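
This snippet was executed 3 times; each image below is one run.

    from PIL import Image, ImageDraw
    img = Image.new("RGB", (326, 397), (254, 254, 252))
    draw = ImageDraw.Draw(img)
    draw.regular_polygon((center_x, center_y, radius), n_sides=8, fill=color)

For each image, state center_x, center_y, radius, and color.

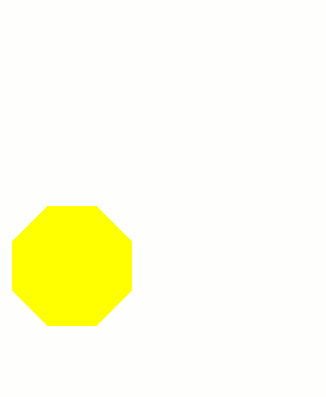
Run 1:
center_x = 72; center_y = 266; radius = 64; color = 'yellow'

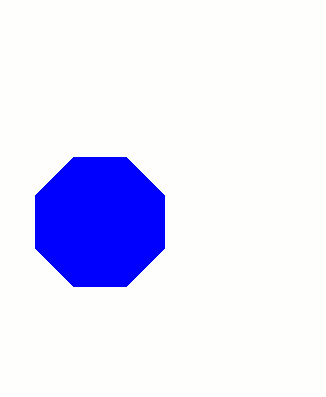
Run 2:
center_x = 100
center_y = 222
radius = 70
color = 'blue'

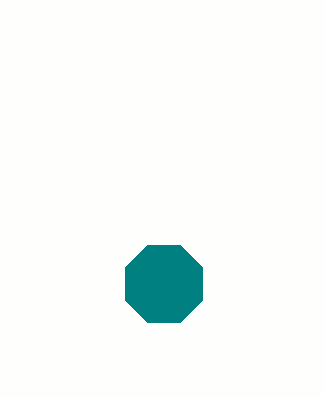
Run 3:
center_x = 164
center_y = 284
radius = 42
color = 'teal'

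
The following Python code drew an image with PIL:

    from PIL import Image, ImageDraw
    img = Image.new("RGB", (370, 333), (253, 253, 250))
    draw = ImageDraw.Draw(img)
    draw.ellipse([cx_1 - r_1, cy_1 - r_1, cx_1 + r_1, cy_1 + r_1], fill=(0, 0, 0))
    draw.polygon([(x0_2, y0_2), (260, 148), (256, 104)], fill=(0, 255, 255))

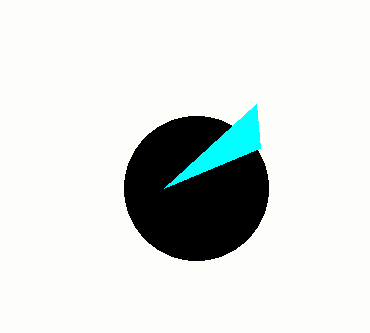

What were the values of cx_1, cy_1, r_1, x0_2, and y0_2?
cx_1 = 196, cy_1 = 188, r_1 = 72, x0_2 = 164, y0_2 = 188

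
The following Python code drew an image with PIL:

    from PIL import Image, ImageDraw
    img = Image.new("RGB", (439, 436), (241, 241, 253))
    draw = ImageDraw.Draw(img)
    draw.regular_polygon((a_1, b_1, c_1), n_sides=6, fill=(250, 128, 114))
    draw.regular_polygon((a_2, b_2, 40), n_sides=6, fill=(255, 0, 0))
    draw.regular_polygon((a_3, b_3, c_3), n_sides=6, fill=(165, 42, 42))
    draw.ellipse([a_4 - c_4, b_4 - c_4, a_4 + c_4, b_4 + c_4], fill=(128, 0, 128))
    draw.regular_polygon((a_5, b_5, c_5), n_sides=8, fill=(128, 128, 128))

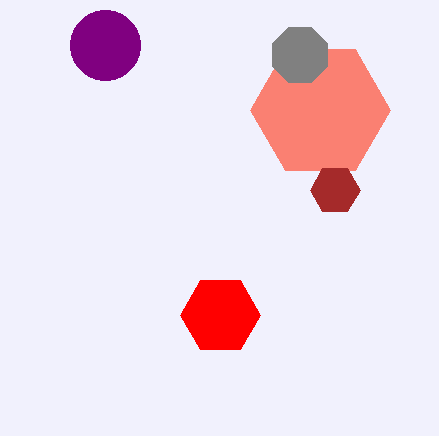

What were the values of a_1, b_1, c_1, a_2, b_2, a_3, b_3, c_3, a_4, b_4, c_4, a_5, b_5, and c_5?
a_1 = 320; b_1 = 110; c_1 = 70; a_2 = 220; b_2 = 315; a_3 = 335; b_3 = 190; c_3 = 25; a_4 = 105; b_4 = 45; c_4 = 35; a_5 = 300; b_5 = 55; c_5 = 30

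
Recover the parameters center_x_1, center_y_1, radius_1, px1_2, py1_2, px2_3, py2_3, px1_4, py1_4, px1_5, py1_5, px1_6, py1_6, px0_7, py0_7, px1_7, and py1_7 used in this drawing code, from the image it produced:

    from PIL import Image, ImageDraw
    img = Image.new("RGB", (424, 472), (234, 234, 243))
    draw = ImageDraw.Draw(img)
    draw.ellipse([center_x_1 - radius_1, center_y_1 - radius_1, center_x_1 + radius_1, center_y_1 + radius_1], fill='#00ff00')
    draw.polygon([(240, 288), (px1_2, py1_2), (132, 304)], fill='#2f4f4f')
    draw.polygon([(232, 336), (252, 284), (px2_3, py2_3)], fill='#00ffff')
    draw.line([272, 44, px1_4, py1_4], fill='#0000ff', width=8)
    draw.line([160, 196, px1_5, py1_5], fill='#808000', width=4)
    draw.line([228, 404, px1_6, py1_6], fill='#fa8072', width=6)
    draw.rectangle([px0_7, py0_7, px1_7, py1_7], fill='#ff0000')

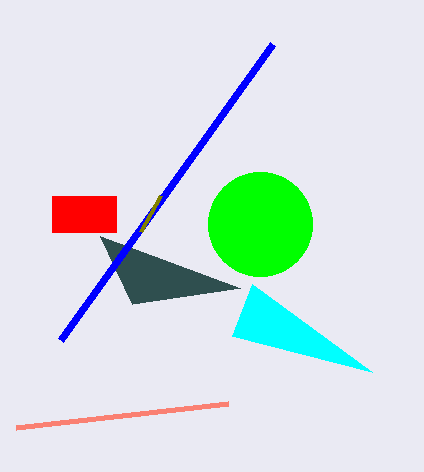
center_x_1 = 260, center_y_1 = 224, radius_1 = 52, px1_2 = 100, py1_2 = 236, px2_3 = 372, py2_3 = 372, px1_4 = 60, py1_4 = 340, px1_5 = 140, py1_5 = 232, px1_6 = 16, py1_6 = 428, px0_7 = 52, py0_7 = 196, px1_7 = 116, py1_7 = 232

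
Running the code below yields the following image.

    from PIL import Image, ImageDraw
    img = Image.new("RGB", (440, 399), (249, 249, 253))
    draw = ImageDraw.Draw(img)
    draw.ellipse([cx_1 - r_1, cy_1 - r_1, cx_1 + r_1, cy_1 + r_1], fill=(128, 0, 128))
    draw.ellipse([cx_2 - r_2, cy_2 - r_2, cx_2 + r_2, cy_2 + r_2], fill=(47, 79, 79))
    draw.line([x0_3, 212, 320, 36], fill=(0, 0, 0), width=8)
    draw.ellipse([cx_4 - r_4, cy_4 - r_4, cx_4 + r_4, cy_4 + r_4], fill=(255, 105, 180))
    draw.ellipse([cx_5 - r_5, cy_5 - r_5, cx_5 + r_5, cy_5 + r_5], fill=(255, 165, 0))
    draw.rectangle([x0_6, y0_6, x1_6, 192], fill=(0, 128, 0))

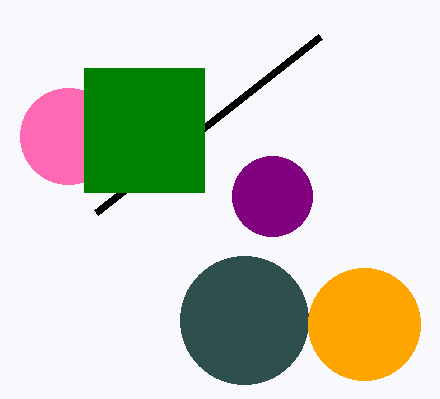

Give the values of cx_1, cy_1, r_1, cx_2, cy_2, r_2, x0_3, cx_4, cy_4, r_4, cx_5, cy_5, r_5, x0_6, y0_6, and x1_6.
cx_1 = 272, cy_1 = 196, r_1 = 40, cx_2 = 244, cy_2 = 320, r_2 = 64, x0_3 = 96, cx_4 = 68, cy_4 = 136, r_4 = 48, cx_5 = 364, cy_5 = 324, r_5 = 56, x0_6 = 84, y0_6 = 68, x1_6 = 204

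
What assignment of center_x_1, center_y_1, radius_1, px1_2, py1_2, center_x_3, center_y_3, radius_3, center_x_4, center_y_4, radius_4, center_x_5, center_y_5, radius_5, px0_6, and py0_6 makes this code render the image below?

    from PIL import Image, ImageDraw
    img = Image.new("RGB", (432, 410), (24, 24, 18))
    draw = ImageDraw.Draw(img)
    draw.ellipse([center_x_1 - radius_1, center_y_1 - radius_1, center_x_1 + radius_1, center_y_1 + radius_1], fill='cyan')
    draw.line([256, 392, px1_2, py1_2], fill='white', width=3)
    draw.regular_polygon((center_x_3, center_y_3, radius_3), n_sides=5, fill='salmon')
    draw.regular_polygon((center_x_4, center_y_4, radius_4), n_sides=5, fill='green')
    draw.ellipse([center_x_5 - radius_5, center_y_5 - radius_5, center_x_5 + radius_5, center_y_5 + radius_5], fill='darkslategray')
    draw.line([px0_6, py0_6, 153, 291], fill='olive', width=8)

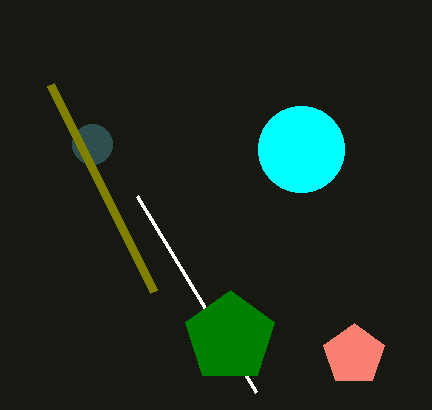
center_x_1 = 301
center_y_1 = 149
radius_1 = 43
px1_2 = 137
py1_2 = 196
center_x_3 = 354
center_y_3 = 355
radius_3 = 32
center_x_4 = 230
center_y_4 = 337
radius_4 = 47
center_x_5 = 92
center_y_5 = 144
radius_5 = 20
px0_6 = 50
py0_6 = 84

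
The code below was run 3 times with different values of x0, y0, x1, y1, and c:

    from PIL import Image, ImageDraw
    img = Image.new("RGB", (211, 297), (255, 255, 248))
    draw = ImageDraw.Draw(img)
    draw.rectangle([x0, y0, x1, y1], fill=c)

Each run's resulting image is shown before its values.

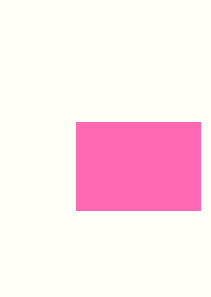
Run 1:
x0 = 76
y0 = 122
x1 = 200
y1 = 210
c = 'hotpink'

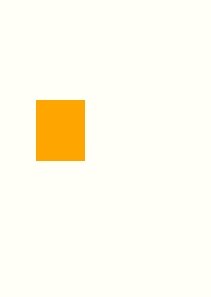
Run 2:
x0 = 36
y0 = 100
x1 = 84
y1 = 160
c = 'orange'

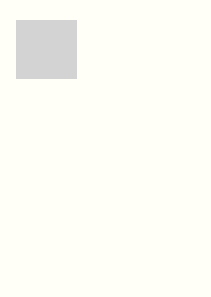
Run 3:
x0 = 16
y0 = 20
x1 = 76
y1 = 78
c = 'lightgray'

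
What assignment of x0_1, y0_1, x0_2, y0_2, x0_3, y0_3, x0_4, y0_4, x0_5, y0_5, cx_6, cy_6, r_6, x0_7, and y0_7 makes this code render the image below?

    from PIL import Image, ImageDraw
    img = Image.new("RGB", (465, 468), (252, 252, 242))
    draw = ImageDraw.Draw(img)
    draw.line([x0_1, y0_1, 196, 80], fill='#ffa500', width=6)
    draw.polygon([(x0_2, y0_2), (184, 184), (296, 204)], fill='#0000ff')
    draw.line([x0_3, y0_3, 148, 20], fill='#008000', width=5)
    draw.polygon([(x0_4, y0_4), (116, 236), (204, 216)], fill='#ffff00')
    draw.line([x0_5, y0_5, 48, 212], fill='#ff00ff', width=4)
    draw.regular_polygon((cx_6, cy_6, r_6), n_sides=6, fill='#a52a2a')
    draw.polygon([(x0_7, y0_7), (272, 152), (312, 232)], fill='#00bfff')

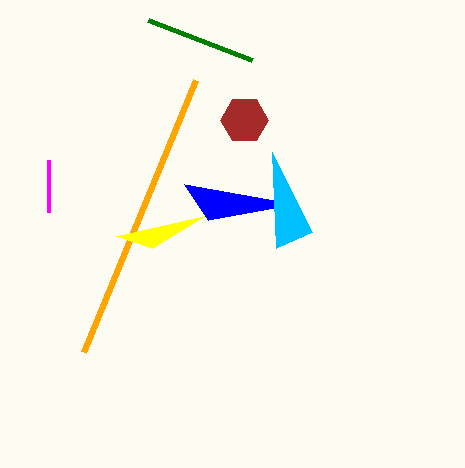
x0_1 = 84
y0_1 = 352
x0_2 = 208
y0_2 = 220
x0_3 = 252
y0_3 = 60
x0_4 = 152
y0_4 = 248
x0_5 = 48
y0_5 = 160
cx_6 = 244
cy_6 = 120
r_6 = 24
x0_7 = 276
y0_7 = 248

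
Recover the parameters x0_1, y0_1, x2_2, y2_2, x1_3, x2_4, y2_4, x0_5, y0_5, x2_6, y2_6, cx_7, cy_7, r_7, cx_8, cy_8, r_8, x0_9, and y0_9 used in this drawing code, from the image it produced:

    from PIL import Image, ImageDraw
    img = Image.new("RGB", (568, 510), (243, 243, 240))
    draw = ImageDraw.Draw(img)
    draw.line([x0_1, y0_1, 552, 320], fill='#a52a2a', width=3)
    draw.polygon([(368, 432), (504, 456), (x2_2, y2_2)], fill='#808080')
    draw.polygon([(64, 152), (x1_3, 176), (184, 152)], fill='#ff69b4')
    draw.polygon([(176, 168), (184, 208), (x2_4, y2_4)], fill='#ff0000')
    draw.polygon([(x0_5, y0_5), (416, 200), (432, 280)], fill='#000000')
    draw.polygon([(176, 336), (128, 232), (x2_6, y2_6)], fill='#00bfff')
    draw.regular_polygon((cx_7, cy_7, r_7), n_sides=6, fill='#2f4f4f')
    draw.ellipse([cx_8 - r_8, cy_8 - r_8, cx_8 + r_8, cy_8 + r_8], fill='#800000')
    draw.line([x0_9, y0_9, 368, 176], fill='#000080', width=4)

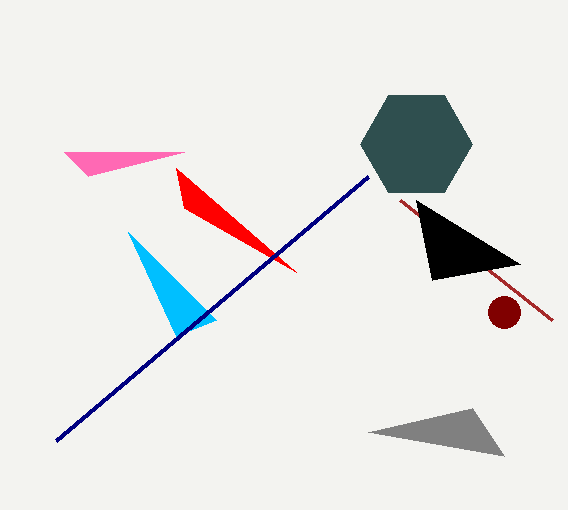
x0_1 = 400; y0_1 = 200; x2_2 = 472; y2_2 = 408; x1_3 = 88; x2_4 = 296; y2_4 = 272; x0_5 = 520; y0_5 = 264; x2_6 = 216; y2_6 = 320; cx_7 = 416; cy_7 = 144; r_7 = 56; cx_8 = 504; cy_8 = 312; r_8 = 16; x0_9 = 56; y0_9 = 440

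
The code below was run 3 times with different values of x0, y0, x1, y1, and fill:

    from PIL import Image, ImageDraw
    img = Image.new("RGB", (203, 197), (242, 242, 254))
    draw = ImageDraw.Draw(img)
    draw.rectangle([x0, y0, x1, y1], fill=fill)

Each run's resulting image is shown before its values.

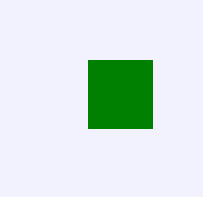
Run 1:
x0 = 88, y0 = 60, x1 = 152, y1 = 128, fill = 'green'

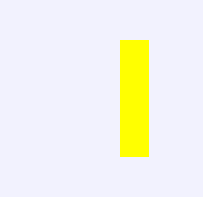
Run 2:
x0 = 120
y0 = 40
x1 = 148
y1 = 156
fill = 'yellow'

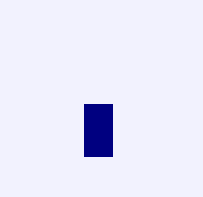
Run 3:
x0 = 84
y0 = 104
x1 = 112
y1 = 156
fill = 'navy'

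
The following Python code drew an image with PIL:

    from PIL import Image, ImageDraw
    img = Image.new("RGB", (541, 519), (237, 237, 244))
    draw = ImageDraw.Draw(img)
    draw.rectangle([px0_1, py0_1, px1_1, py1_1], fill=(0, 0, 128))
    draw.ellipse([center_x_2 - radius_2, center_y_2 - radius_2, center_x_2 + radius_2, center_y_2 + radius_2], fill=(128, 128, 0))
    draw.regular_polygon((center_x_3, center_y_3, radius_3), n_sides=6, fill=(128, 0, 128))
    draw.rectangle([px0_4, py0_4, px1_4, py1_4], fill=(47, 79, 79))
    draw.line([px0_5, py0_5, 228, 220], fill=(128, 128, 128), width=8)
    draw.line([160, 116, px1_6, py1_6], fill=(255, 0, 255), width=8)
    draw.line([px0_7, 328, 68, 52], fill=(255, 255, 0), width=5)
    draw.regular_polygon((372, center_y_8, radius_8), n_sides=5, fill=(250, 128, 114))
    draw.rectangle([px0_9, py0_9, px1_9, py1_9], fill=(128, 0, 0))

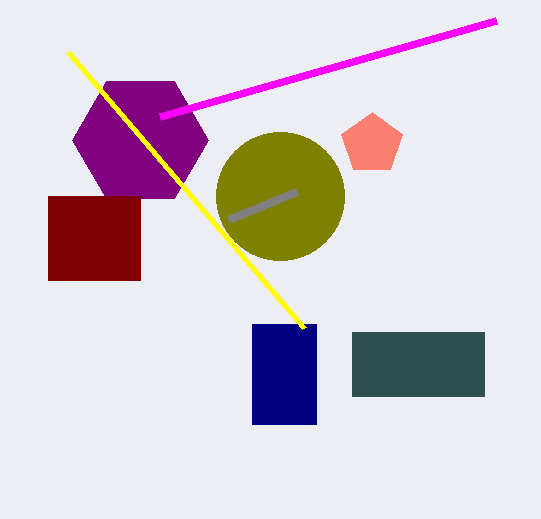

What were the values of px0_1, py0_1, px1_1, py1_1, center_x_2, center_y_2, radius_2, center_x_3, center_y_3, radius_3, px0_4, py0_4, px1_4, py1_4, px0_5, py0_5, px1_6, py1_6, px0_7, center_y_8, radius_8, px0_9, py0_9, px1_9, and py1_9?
px0_1 = 252
py0_1 = 324
px1_1 = 316
py1_1 = 424
center_x_2 = 280
center_y_2 = 196
radius_2 = 64
center_x_3 = 140
center_y_3 = 140
radius_3 = 68
px0_4 = 352
py0_4 = 332
px1_4 = 484
py1_4 = 396
px0_5 = 296
py0_5 = 192
px1_6 = 496
py1_6 = 20
px0_7 = 304
center_y_8 = 144
radius_8 = 32
px0_9 = 48
py0_9 = 196
px1_9 = 140
py1_9 = 280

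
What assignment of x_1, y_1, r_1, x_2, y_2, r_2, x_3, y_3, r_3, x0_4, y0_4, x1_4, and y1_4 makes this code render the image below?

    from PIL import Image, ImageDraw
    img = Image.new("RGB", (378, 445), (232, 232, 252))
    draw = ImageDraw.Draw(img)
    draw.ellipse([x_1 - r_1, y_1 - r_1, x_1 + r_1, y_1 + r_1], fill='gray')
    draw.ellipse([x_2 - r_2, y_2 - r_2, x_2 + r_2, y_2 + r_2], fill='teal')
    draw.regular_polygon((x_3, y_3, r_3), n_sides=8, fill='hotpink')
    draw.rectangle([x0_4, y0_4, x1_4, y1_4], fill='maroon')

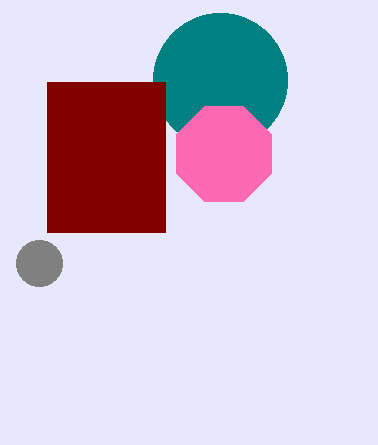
x_1 = 39
y_1 = 263
r_1 = 23
x_2 = 220
y_2 = 80
r_2 = 67
x_3 = 224
y_3 = 154
r_3 = 51
x0_4 = 47
y0_4 = 82
x1_4 = 165
y1_4 = 232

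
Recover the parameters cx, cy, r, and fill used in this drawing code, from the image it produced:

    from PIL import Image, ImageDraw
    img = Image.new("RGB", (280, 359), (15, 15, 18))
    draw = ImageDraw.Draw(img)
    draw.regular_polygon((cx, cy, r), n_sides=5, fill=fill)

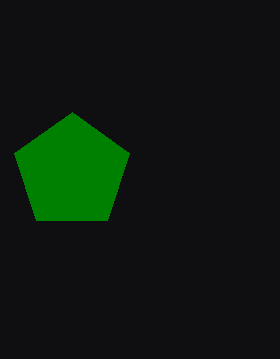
cx = 72, cy = 172, r = 60, fill = 'green'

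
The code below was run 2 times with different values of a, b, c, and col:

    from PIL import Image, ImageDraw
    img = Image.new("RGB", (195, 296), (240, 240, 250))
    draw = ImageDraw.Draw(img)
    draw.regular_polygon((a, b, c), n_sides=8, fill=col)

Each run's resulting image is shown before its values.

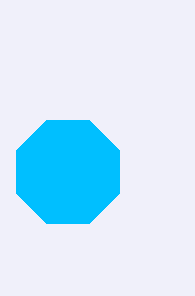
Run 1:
a = 68
b = 172
c = 56
col = 'deepskyblue'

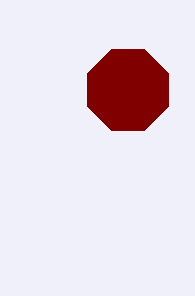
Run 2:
a = 128; b = 90; c = 44; col = 'maroon'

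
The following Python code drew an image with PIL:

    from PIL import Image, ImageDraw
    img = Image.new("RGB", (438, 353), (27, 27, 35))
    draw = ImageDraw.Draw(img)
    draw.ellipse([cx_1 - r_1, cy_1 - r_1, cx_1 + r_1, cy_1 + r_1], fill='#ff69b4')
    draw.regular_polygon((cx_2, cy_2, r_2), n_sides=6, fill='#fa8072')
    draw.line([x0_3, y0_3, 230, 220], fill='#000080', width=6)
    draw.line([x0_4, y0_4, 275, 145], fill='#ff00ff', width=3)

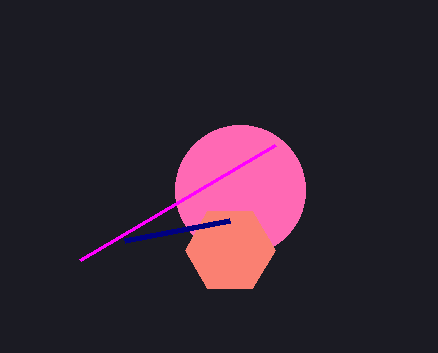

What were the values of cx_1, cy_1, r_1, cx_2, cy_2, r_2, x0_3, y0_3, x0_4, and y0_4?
cx_1 = 240, cy_1 = 190, r_1 = 65, cx_2 = 230, cy_2 = 250, r_2 = 45, x0_3 = 125, y0_3 = 240, x0_4 = 80, y0_4 = 260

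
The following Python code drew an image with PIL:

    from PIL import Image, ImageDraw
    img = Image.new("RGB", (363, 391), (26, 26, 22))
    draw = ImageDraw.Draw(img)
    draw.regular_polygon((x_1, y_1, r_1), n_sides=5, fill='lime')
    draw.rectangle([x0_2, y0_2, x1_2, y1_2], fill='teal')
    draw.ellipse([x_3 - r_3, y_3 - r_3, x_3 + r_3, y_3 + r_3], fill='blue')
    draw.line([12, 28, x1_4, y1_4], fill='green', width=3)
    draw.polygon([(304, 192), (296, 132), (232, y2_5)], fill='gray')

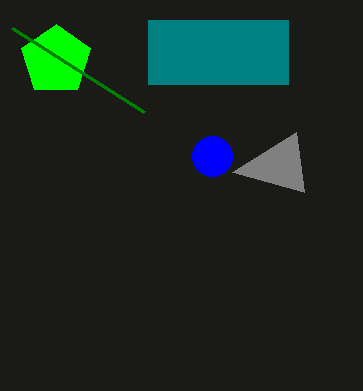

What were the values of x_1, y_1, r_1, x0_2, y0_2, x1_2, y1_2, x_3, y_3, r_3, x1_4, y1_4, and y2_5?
x_1 = 56, y_1 = 60, r_1 = 36, x0_2 = 148, y0_2 = 20, x1_2 = 288, y1_2 = 84, x_3 = 212, y_3 = 156, r_3 = 20, x1_4 = 144, y1_4 = 112, y2_5 = 172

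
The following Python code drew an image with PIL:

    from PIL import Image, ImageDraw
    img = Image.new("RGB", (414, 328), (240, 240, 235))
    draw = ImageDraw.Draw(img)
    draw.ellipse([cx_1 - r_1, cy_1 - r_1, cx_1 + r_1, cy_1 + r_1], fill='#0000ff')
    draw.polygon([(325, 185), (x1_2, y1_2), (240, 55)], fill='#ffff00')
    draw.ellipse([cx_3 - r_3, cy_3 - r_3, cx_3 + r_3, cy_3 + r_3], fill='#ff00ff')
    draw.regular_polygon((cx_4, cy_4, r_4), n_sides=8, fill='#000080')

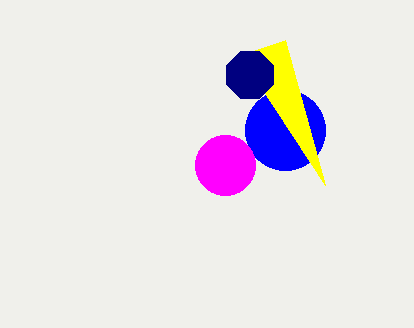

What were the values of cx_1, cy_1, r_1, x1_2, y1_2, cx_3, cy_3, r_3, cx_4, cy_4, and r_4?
cx_1 = 285; cy_1 = 130; r_1 = 40; x1_2 = 285; y1_2 = 40; cx_3 = 225; cy_3 = 165; r_3 = 30; cx_4 = 250; cy_4 = 75; r_4 = 25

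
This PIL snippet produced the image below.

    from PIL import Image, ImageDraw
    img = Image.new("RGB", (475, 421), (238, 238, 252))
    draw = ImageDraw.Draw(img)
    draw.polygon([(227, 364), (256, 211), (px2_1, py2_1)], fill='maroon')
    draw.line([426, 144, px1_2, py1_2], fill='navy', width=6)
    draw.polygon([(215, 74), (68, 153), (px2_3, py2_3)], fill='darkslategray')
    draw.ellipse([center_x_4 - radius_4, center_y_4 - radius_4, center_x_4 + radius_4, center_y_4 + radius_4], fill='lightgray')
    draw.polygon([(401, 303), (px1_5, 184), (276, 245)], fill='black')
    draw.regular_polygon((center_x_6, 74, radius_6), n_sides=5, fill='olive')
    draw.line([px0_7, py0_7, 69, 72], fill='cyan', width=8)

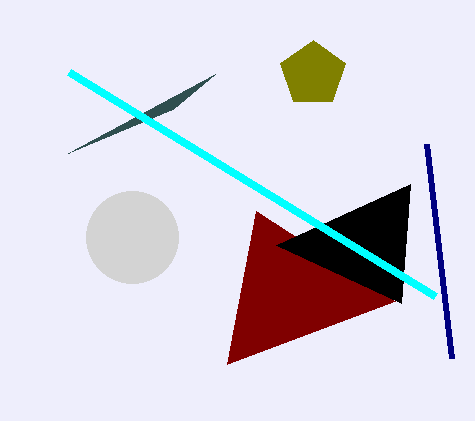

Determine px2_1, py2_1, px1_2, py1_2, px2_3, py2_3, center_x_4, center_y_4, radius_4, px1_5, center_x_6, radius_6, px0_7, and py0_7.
px2_1 = 395, py2_1 = 301, px1_2 = 451, py1_2 = 358, px2_3 = 173, py2_3 = 109, center_x_4 = 132, center_y_4 = 237, radius_4 = 46, px1_5 = 410, center_x_6 = 313, radius_6 = 34, px0_7 = 435, py0_7 = 296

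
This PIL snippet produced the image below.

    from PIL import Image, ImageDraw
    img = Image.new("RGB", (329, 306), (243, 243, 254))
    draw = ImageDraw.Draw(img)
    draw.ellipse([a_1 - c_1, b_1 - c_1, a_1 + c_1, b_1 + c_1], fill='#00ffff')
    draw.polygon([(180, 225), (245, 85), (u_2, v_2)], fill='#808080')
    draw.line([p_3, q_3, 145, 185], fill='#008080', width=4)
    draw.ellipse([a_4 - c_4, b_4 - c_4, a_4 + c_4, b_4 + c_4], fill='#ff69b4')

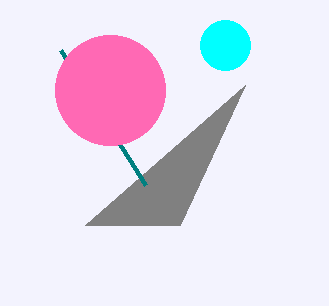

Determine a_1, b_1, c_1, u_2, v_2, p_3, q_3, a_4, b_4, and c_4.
a_1 = 225
b_1 = 45
c_1 = 25
u_2 = 85
v_2 = 225
p_3 = 60
q_3 = 50
a_4 = 110
b_4 = 90
c_4 = 55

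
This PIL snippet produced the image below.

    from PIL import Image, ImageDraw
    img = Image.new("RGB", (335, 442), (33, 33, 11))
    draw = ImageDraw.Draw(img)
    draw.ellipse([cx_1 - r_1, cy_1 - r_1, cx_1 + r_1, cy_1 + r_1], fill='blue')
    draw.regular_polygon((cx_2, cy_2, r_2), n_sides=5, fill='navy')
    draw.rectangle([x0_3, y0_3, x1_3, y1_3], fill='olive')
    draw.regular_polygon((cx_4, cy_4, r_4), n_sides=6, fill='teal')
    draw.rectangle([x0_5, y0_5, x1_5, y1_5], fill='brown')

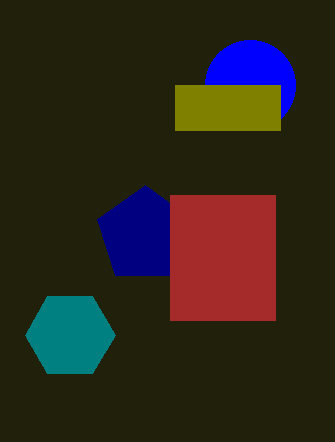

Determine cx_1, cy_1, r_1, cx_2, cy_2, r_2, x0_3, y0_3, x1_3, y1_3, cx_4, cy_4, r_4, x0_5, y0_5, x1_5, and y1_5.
cx_1 = 250; cy_1 = 85; r_1 = 45; cx_2 = 145; cy_2 = 235; r_2 = 50; x0_3 = 175; y0_3 = 85; x1_3 = 280; y1_3 = 130; cx_4 = 70; cy_4 = 335; r_4 = 45; x0_5 = 170; y0_5 = 195; x1_5 = 275; y1_5 = 320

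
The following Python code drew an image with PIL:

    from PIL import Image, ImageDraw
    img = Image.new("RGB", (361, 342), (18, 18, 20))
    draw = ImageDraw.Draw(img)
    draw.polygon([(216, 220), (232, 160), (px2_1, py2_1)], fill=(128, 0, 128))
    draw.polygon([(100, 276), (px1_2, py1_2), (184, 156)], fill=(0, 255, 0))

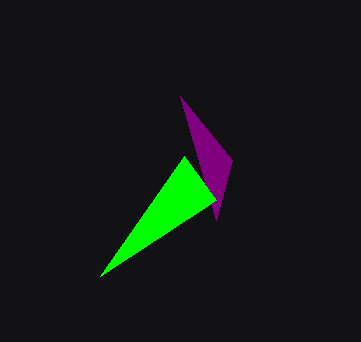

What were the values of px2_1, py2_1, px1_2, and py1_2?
px2_1 = 180; py2_1 = 96; px1_2 = 216; py1_2 = 200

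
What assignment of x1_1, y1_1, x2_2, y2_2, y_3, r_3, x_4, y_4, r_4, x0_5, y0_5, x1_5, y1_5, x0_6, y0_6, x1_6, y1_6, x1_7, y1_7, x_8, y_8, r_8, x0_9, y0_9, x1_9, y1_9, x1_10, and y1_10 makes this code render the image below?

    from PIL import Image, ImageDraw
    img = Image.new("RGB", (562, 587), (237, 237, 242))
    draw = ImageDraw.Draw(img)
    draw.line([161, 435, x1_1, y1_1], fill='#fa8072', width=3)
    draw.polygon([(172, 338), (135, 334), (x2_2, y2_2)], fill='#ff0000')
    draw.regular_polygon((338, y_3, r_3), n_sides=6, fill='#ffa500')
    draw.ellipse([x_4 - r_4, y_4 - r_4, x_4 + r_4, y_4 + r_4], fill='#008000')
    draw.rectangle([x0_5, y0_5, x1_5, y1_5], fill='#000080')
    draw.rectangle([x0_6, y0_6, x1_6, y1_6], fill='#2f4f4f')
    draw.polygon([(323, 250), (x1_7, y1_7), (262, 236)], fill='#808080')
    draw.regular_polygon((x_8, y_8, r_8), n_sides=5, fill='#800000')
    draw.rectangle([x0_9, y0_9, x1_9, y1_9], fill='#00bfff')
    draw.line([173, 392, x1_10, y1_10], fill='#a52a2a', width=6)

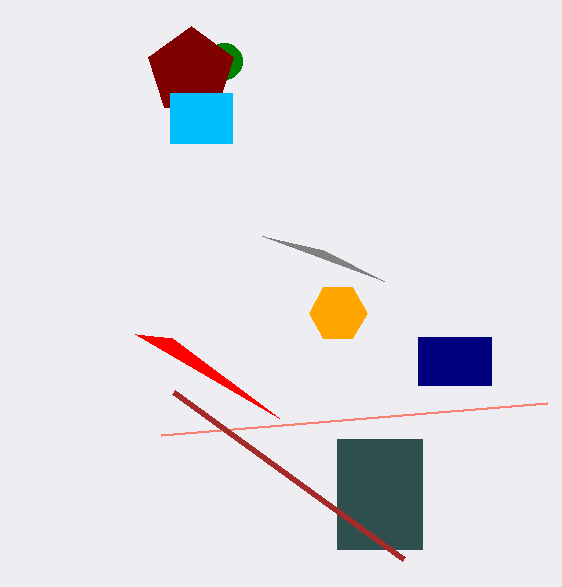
x1_1 = 547
y1_1 = 403
x2_2 = 279
y2_2 = 418
y_3 = 313
r_3 = 29
x_4 = 224
y_4 = 61
r_4 = 18
x0_5 = 418
y0_5 = 337
x1_5 = 491
y1_5 = 385
x0_6 = 337
y0_6 = 439
x1_6 = 422
y1_6 = 549
x1_7 = 384
y1_7 = 281
x_8 = 191
y_8 = 71
r_8 = 45
x0_9 = 170
y0_9 = 93
x1_9 = 232
y1_9 = 143
x1_10 = 403
y1_10 = 559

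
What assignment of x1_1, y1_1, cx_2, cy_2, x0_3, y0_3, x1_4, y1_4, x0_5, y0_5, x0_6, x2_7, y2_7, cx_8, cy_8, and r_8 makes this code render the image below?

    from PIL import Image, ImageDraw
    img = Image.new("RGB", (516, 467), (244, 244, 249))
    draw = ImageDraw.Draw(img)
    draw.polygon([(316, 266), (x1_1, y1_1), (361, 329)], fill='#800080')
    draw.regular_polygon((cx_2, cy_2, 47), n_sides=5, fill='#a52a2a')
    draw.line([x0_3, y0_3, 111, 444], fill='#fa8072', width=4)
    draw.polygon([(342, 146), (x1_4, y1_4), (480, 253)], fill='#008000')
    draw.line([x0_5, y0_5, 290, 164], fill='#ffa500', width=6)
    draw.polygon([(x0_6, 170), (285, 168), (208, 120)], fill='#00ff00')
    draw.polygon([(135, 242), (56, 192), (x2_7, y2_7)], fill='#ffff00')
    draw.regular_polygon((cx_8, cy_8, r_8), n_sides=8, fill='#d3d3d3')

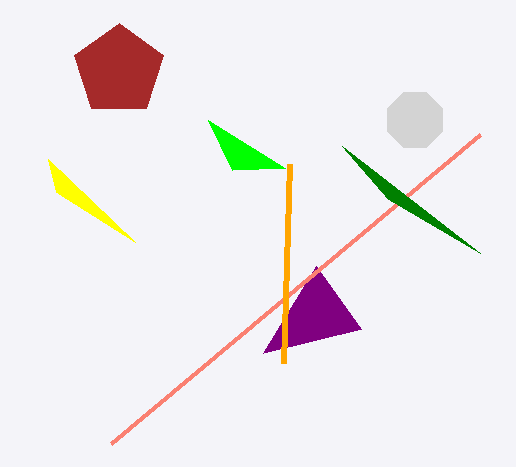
x1_1 = 263, y1_1 = 353, cx_2 = 119, cy_2 = 70, x0_3 = 480, y0_3 = 135, x1_4 = 388, y1_4 = 199, x0_5 = 284, y0_5 = 363, x0_6 = 232, x2_7 = 48, y2_7 = 159, cx_8 = 415, cy_8 = 120, r_8 = 30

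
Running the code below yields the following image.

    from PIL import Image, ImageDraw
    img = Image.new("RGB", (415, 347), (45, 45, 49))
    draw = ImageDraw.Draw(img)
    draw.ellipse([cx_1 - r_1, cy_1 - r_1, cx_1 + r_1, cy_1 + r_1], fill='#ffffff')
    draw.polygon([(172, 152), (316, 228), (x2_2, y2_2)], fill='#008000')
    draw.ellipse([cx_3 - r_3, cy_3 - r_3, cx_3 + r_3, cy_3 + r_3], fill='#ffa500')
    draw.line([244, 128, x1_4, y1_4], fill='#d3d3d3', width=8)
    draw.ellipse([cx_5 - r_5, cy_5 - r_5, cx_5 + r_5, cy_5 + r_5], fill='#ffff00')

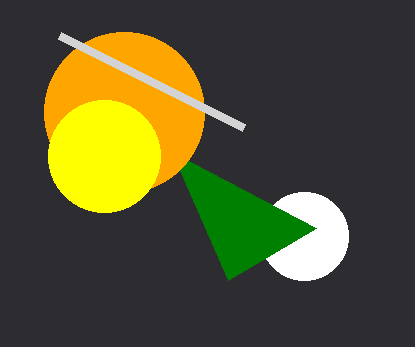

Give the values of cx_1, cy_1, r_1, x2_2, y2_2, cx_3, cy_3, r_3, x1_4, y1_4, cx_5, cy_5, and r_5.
cx_1 = 304
cy_1 = 236
r_1 = 44
x2_2 = 228
y2_2 = 280
cx_3 = 124
cy_3 = 112
r_3 = 80
x1_4 = 60
y1_4 = 36
cx_5 = 104
cy_5 = 156
r_5 = 56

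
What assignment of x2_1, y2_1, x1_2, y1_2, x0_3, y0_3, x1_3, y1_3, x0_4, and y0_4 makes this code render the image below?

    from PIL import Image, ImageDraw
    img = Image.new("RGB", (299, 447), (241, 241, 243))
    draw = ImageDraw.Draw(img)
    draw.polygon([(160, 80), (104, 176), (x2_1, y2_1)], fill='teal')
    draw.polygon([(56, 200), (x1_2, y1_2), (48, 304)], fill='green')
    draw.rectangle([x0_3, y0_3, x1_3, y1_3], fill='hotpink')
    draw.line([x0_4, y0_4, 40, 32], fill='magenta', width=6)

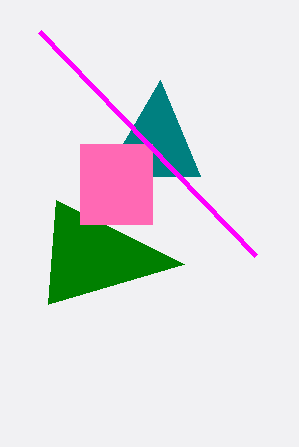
x2_1 = 200, y2_1 = 176, x1_2 = 184, y1_2 = 264, x0_3 = 80, y0_3 = 144, x1_3 = 152, y1_3 = 224, x0_4 = 256, y0_4 = 256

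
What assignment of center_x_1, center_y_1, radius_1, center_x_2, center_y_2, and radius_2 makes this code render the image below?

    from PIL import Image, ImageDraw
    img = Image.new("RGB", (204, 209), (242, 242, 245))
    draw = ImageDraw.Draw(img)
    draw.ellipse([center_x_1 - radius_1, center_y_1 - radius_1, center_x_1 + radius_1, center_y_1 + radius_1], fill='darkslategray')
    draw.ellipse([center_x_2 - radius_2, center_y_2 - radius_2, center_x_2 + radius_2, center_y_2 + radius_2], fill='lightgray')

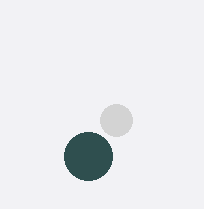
center_x_1 = 88; center_y_1 = 156; radius_1 = 24; center_x_2 = 116; center_y_2 = 120; radius_2 = 16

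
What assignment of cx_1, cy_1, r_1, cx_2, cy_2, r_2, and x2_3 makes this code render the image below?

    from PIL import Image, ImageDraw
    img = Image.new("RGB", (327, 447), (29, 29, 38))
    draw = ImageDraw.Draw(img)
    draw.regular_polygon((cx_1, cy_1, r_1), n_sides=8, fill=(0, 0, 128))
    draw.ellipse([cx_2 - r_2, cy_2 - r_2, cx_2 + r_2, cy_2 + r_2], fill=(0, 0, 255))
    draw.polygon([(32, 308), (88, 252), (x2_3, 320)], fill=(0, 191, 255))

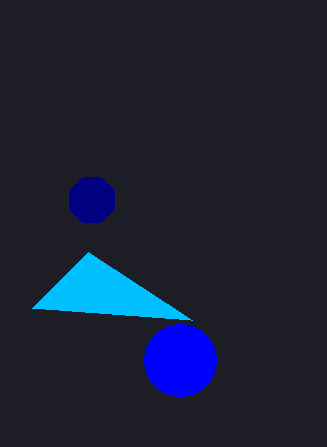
cx_1 = 92
cy_1 = 200
r_1 = 24
cx_2 = 180
cy_2 = 360
r_2 = 36
x2_3 = 192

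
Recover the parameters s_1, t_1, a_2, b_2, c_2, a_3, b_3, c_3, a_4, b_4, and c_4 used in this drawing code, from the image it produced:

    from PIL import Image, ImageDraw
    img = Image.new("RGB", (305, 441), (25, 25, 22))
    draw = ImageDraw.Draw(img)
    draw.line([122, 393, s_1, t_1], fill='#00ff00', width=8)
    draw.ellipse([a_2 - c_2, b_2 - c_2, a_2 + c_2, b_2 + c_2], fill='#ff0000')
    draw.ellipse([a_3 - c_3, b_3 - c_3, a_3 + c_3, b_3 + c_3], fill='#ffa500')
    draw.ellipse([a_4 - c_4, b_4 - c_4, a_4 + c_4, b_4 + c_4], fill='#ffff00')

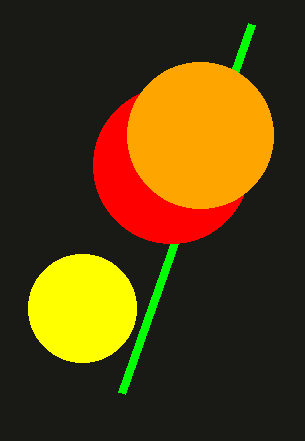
s_1 = 252
t_1 = 24
a_2 = 171
b_2 = 165
c_2 = 78
a_3 = 200
b_3 = 135
c_3 = 73
a_4 = 82
b_4 = 308
c_4 = 54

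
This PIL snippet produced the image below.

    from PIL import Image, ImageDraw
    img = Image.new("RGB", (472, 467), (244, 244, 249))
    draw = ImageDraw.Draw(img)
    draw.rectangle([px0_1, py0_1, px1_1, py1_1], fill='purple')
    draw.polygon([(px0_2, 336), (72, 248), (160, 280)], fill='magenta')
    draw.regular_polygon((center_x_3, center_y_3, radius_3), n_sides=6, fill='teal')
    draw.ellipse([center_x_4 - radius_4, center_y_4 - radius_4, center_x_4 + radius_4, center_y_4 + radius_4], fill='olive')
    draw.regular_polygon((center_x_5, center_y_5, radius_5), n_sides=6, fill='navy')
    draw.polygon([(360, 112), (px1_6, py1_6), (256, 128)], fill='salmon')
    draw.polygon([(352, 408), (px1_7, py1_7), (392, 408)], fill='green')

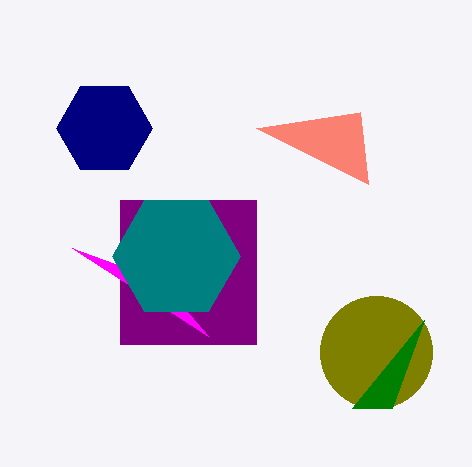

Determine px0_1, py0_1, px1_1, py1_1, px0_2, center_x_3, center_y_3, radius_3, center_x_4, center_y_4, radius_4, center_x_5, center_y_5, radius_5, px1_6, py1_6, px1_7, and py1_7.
px0_1 = 120, py0_1 = 200, px1_1 = 256, py1_1 = 344, px0_2 = 208, center_x_3 = 176, center_y_3 = 256, radius_3 = 64, center_x_4 = 376, center_y_4 = 352, radius_4 = 56, center_x_5 = 104, center_y_5 = 128, radius_5 = 48, px1_6 = 368, py1_6 = 184, px1_7 = 424, py1_7 = 320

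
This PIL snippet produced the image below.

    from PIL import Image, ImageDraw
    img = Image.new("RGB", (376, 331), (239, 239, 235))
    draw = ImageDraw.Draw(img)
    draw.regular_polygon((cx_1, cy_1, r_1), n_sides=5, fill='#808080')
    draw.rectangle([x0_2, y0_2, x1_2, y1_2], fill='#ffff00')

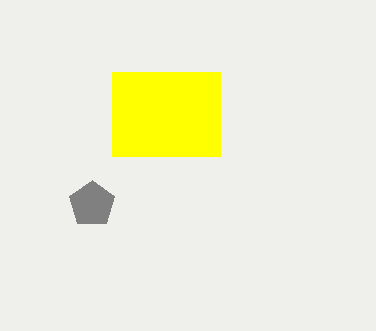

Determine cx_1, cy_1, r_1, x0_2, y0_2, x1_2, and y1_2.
cx_1 = 92; cy_1 = 204; r_1 = 24; x0_2 = 112; y0_2 = 72; x1_2 = 220; y1_2 = 156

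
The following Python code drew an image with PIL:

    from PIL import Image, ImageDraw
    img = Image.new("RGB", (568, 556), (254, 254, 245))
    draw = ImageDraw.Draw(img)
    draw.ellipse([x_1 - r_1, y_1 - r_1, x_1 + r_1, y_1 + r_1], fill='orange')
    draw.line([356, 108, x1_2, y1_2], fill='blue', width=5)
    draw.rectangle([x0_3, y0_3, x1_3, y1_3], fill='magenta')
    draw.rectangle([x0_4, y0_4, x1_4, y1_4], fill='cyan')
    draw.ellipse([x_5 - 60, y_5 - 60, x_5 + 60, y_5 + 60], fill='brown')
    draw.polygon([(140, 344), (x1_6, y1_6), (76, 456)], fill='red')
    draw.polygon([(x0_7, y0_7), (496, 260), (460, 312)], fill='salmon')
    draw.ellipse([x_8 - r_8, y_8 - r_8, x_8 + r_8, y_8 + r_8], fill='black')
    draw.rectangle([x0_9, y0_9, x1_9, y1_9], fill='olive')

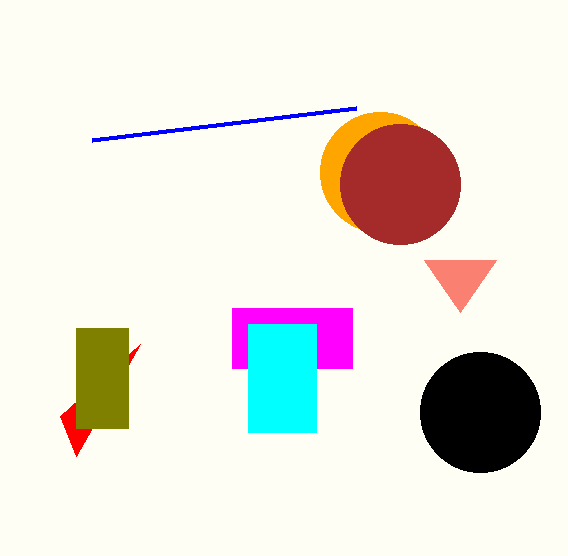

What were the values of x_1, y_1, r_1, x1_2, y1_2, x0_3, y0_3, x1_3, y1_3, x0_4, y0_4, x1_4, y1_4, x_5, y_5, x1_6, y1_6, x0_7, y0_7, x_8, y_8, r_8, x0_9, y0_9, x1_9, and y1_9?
x_1 = 380, y_1 = 172, r_1 = 60, x1_2 = 92, y1_2 = 140, x0_3 = 232, y0_3 = 308, x1_3 = 352, y1_3 = 368, x0_4 = 248, y0_4 = 324, x1_4 = 316, y1_4 = 432, x_5 = 400, y_5 = 184, x1_6 = 60, y1_6 = 416, x0_7 = 424, y0_7 = 260, x_8 = 480, y_8 = 412, r_8 = 60, x0_9 = 76, y0_9 = 328, x1_9 = 128, y1_9 = 428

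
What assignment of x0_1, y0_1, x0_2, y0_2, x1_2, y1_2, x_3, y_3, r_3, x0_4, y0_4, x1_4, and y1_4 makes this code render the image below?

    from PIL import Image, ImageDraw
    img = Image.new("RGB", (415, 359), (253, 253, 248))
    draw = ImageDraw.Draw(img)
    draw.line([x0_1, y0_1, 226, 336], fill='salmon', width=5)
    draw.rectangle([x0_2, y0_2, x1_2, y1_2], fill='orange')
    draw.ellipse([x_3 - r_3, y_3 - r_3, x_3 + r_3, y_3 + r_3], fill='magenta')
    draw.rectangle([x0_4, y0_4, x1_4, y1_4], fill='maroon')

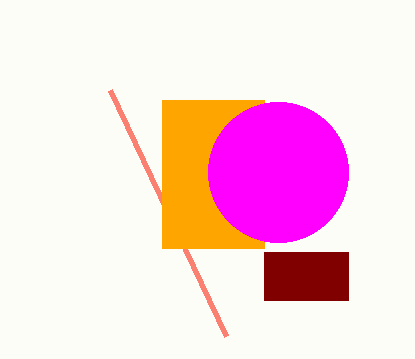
x0_1 = 110
y0_1 = 90
x0_2 = 162
y0_2 = 100
x1_2 = 264
y1_2 = 248
x_3 = 278
y_3 = 172
r_3 = 70
x0_4 = 264
y0_4 = 252
x1_4 = 348
y1_4 = 300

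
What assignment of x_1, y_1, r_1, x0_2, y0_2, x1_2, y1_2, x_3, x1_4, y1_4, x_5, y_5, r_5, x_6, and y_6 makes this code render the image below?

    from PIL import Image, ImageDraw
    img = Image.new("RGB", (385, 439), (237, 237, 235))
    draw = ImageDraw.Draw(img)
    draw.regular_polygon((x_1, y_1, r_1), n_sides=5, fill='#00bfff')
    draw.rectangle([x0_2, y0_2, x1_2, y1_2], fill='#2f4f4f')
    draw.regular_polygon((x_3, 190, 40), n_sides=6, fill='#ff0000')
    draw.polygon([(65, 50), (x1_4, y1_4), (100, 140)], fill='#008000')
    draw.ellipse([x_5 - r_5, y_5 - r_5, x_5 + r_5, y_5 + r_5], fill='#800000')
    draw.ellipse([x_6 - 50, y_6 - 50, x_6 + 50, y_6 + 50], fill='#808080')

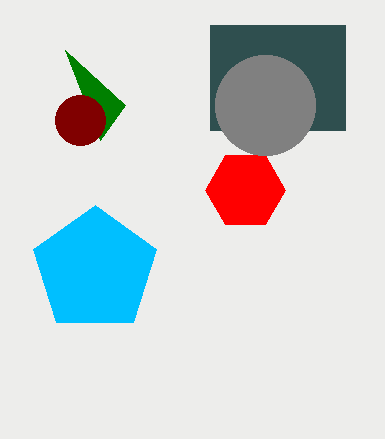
x_1 = 95, y_1 = 270, r_1 = 65, x0_2 = 210, y0_2 = 25, x1_2 = 345, y1_2 = 130, x_3 = 245, x1_4 = 125, y1_4 = 105, x_5 = 80, y_5 = 120, r_5 = 25, x_6 = 265, y_6 = 105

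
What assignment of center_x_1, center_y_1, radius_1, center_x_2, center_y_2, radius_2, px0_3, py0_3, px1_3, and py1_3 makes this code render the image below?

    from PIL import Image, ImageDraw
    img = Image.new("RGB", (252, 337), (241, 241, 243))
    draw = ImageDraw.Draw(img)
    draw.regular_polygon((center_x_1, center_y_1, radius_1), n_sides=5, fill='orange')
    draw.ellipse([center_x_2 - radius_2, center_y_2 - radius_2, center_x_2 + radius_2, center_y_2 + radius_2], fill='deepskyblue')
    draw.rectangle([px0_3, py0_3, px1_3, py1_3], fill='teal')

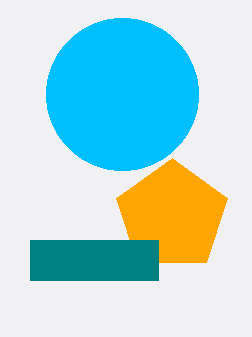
center_x_1 = 172; center_y_1 = 216; radius_1 = 58; center_x_2 = 122; center_y_2 = 94; radius_2 = 76; px0_3 = 30; py0_3 = 240; px1_3 = 158; py1_3 = 280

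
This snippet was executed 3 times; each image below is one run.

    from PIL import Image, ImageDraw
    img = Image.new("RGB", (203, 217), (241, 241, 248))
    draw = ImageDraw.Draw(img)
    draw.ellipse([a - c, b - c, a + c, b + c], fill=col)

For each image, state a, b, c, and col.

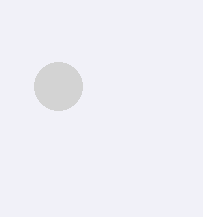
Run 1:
a = 58; b = 86; c = 24; col = 'lightgray'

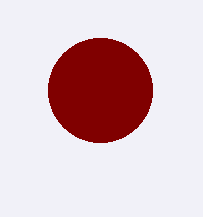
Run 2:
a = 100
b = 90
c = 52
col = 'maroon'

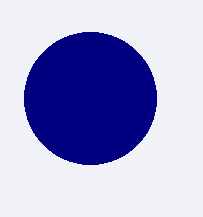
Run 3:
a = 90
b = 98
c = 66
col = 'navy'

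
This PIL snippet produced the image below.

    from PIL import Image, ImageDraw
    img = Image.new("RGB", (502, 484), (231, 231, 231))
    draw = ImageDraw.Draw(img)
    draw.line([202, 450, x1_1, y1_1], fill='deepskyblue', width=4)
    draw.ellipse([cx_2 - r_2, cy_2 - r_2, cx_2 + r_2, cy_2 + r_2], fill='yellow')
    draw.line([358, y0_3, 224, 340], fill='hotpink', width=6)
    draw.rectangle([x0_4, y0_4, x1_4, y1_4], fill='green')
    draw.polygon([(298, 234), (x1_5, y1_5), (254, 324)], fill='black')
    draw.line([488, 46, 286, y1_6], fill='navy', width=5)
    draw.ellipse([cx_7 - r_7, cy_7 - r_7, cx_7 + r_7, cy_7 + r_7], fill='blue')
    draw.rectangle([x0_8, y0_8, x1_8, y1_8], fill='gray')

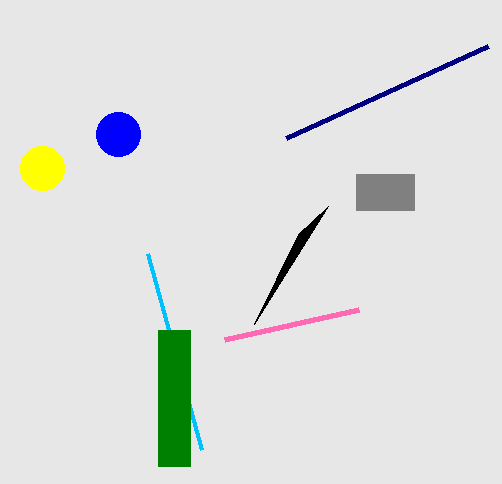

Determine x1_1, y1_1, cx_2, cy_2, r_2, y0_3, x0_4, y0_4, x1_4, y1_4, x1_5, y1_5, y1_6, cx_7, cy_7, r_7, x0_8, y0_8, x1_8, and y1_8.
x1_1 = 148; y1_1 = 254; cx_2 = 42; cy_2 = 168; r_2 = 22; y0_3 = 310; x0_4 = 158; y0_4 = 330; x1_4 = 190; y1_4 = 466; x1_5 = 328; y1_5 = 206; y1_6 = 138; cx_7 = 118; cy_7 = 134; r_7 = 22; x0_8 = 356; y0_8 = 174; x1_8 = 414; y1_8 = 210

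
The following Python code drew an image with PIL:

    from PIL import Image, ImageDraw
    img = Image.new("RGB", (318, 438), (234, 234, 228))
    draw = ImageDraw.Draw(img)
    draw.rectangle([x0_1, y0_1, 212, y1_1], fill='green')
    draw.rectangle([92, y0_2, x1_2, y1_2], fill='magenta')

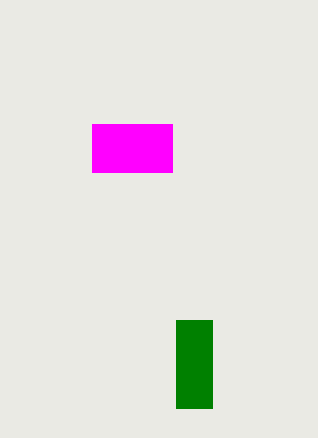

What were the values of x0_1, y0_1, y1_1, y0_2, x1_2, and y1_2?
x0_1 = 176; y0_1 = 320; y1_1 = 408; y0_2 = 124; x1_2 = 172; y1_2 = 172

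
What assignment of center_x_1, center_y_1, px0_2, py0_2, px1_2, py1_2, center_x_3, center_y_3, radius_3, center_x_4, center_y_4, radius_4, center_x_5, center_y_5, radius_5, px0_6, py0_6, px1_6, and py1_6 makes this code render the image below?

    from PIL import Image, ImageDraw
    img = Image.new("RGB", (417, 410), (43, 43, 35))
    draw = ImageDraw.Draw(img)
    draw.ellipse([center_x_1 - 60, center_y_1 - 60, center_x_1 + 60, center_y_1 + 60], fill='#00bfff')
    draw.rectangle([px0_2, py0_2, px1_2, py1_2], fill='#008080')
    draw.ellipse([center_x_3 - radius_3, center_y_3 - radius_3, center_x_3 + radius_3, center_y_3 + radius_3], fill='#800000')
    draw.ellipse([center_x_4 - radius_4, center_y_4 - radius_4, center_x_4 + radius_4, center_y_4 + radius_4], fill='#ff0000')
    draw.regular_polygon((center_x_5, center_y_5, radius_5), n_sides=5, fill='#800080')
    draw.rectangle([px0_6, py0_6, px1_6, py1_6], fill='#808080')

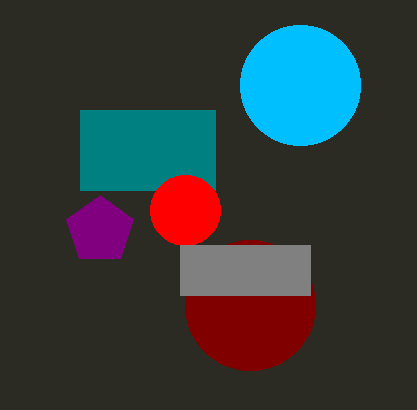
center_x_1 = 300; center_y_1 = 85; px0_2 = 80; py0_2 = 110; px1_2 = 215; py1_2 = 190; center_x_3 = 250; center_y_3 = 305; radius_3 = 65; center_x_4 = 185; center_y_4 = 210; radius_4 = 35; center_x_5 = 100; center_y_5 = 230; radius_5 = 35; px0_6 = 180; py0_6 = 245; px1_6 = 310; py1_6 = 295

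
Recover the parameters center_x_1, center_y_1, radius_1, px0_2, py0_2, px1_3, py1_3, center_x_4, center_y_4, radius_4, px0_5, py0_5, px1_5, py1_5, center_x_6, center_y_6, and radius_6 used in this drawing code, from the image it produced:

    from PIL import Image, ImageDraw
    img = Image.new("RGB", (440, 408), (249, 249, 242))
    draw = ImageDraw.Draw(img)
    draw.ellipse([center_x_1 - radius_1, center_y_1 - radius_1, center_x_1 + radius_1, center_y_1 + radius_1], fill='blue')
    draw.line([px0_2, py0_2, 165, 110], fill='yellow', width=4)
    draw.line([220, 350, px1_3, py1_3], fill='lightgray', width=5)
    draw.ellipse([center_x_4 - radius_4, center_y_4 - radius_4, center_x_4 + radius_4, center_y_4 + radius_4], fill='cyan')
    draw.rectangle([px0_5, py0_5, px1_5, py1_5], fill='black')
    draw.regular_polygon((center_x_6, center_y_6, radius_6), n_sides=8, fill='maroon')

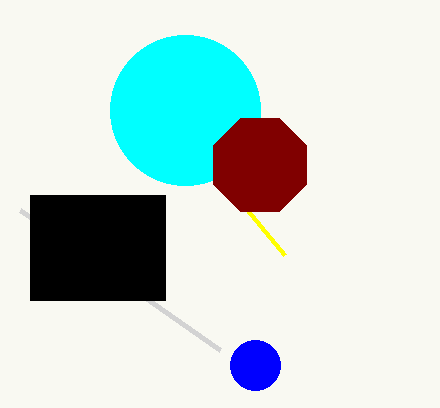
center_x_1 = 255; center_y_1 = 365; radius_1 = 25; px0_2 = 285; py0_2 = 255; px1_3 = 20; py1_3 = 210; center_x_4 = 185; center_y_4 = 110; radius_4 = 75; px0_5 = 30; py0_5 = 195; px1_5 = 165; py1_5 = 300; center_x_6 = 260; center_y_6 = 165; radius_6 = 50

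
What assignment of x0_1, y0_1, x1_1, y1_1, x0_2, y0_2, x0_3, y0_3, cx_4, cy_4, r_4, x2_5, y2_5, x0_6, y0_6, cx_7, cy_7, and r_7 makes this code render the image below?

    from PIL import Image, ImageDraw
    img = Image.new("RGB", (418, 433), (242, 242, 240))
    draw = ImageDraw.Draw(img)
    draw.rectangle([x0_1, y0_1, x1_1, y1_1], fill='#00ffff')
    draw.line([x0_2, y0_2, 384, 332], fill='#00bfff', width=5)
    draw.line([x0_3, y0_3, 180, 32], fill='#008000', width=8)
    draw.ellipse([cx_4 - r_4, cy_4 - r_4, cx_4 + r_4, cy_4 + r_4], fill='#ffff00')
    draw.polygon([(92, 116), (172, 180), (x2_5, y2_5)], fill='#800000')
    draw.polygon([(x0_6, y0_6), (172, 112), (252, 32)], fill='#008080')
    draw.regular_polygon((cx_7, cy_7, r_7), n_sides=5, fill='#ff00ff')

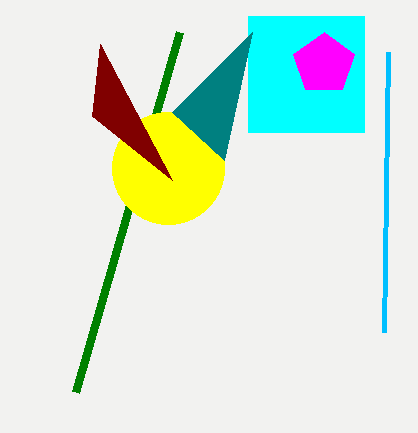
x0_1 = 248
y0_1 = 16
x1_1 = 364
y1_1 = 132
x0_2 = 388
y0_2 = 52
x0_3 = 76
y0_3 = 392
cx_4 = 168
cy_4 = 168
r_4 = 56
x2_5 = 100
y2_5 = 44
x0_6 = 224
y0_6 = 160
cx_7 = 324
cy_7 = 64
r_7 = 32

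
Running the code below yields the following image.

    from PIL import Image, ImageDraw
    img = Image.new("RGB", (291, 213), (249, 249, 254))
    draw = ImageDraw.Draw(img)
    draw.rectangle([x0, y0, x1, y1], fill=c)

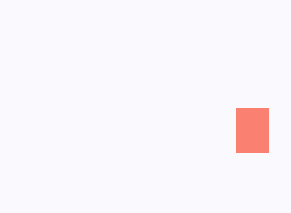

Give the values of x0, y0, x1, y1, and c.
x0 = 236
y0 = 108
x1 = 268
y1 = 152
c = 'salmon'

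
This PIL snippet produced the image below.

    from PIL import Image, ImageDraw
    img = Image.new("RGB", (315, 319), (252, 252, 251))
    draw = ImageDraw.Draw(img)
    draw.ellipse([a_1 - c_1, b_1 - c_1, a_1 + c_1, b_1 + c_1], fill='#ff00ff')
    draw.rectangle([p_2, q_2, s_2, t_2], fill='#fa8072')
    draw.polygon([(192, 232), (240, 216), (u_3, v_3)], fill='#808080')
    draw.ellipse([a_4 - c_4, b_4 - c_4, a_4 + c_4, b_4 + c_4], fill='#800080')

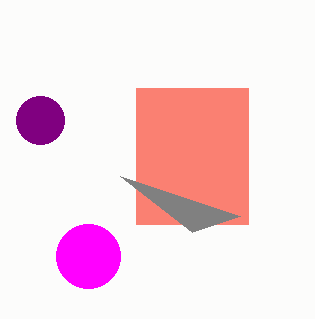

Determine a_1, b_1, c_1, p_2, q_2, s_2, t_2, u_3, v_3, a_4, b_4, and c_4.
a_1 = 88, b_1 = 256, c_1 = 32, p_2 = 136, q_2 = 88, s_2 = 248, t_2 = 224, u_3 = 120, v_3 = 176, a_4 = 40, b_4 = 120, c_4 = 24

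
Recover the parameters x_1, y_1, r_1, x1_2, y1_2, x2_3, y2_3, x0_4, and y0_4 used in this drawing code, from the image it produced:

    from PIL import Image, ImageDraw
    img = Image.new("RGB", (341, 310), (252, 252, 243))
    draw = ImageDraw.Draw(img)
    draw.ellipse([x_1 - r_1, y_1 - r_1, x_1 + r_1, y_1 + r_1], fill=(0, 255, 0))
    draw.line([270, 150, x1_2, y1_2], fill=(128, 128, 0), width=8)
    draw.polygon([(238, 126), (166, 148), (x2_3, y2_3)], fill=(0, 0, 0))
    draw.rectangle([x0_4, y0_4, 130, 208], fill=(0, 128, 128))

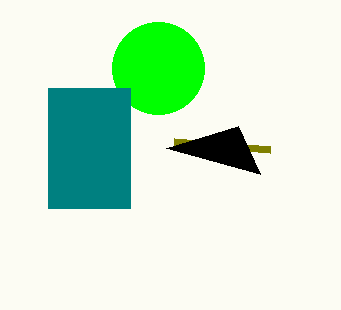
x_1 = 158; y_1 = 68; r_1 = 46; x1_2 = 174; y1_2 = 142; x2_3 = 260; y2_3 = 174; x0_4 = 48; y0_4 = 88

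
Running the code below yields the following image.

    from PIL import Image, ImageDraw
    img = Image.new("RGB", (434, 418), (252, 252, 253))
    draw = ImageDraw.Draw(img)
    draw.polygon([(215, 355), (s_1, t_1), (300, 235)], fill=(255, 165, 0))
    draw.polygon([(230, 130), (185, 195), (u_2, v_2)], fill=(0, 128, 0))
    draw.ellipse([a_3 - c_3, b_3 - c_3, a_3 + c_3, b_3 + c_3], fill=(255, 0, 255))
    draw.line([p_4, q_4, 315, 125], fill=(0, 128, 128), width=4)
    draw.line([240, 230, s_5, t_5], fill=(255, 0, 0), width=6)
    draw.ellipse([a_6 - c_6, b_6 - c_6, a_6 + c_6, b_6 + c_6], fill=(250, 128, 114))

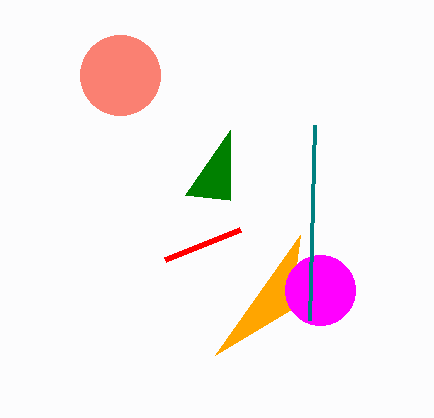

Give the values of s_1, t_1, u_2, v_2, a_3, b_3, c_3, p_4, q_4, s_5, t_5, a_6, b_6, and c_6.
s_1 = 290; t_1 = 310; u_2 = 230; v_2 = 200; a_3 = 320; b_3 = 290; c_3 = 35; p_4 = 310; q_4 = 320; s_5 = 165; t_5 = 260; a_6 = 120; b_6 = 75; c_6 = 40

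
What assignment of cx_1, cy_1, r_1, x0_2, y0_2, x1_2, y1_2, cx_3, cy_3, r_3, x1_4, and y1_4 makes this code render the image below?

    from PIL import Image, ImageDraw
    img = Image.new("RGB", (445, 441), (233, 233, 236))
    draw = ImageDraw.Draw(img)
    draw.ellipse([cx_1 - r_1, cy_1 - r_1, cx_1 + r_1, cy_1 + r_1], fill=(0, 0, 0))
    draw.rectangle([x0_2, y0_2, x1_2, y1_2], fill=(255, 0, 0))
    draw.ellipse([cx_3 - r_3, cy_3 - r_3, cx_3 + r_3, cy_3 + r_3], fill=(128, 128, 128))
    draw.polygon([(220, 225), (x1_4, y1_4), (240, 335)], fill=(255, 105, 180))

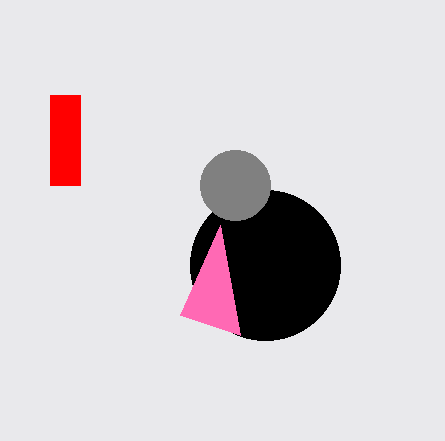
cx_1 = 265, cy_1 = 265, r_1 = 75, x0_2 = 50, y0_2 = 95, x1_2 = 80, y1_2 = 185, cx_3 = 235, cy_3 = 185, r_3 = 35, x1_4 = 180, y1_4 = 315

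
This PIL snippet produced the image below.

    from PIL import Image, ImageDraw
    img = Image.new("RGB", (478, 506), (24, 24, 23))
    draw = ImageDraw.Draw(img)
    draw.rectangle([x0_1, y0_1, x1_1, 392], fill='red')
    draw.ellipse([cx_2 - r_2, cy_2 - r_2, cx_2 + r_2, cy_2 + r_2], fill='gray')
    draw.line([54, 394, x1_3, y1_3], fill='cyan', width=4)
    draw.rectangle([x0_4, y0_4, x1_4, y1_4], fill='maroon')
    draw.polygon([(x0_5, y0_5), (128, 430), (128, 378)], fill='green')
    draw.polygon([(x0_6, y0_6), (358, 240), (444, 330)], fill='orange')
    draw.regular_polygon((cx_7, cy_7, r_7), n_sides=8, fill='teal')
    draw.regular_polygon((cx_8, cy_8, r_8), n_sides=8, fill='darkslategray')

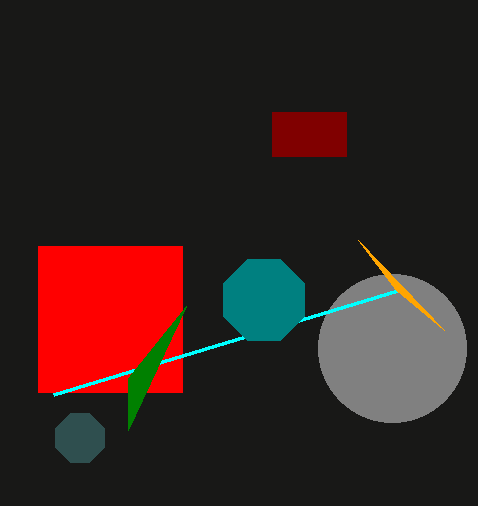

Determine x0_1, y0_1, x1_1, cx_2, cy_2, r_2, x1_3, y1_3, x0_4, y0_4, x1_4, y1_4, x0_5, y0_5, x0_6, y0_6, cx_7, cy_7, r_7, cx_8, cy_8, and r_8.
x0_1 = 38, y0_1 = 246, x1_1 = 182, cx_2 = 392, cy_2 = 348, r_2 = 74, x1_3 = 398, y1_3 = 290, x0_4 = 272, y0_4 = 112, x1_4 = 346, y1_4 = 156, x0_5 = 186, y0_5 = 306, x0_6 = 396, y0_6 = 290, cx_7 = 264, cy_7 = 300, r_7 = 44, cx_8 = 80, cy_8 = 438, r_8 = 26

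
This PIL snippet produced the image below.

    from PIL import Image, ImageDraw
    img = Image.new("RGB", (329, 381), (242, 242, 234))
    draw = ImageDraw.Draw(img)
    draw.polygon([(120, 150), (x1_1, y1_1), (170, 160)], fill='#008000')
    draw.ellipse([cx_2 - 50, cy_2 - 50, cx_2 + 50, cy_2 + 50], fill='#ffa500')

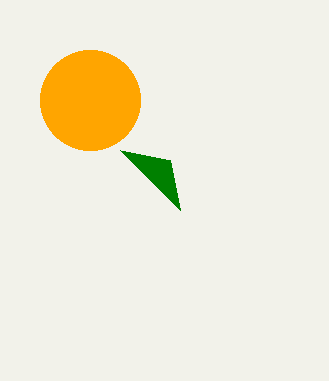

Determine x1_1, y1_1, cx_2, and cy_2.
x1_1 = 180
y1_1 = 210
cx_2 = 90
cy_2 = 100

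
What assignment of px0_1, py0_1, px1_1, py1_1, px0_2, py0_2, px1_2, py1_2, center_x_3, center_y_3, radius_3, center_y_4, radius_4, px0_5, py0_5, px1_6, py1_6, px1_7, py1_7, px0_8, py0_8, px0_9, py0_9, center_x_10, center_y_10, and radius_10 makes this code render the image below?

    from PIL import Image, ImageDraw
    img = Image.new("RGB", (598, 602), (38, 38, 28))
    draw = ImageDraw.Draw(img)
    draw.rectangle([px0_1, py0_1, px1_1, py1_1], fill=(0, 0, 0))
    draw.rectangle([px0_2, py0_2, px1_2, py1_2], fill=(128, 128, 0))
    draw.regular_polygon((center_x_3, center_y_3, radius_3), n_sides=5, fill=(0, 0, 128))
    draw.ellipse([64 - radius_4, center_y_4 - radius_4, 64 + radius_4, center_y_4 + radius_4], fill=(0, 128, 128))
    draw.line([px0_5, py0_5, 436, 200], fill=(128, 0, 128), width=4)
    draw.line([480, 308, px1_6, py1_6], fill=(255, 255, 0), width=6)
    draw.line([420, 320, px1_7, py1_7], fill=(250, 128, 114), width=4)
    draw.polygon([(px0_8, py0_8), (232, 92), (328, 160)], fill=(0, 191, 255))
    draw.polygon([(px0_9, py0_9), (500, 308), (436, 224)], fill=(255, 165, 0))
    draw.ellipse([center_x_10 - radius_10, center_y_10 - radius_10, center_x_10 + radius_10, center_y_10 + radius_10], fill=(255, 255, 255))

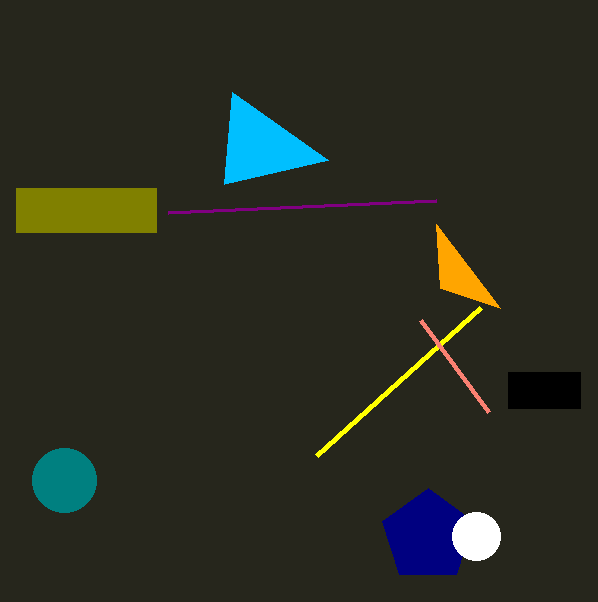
px0_1 = 508, py0_1 = 372, px1_1 = 580, py1_1 = 408, px0_2 = 16, py0_2 = 188, px1_2 = 156, py1_2 = 232, center_x_3 = 428, center_y_3 = 536, radius_3 = 48, center_y_4 = 480, radius_4 = 32, px0_5 = 168, py0_5 = 212, px1_6 = 316, py1_6 = 456, px1_7 = 488, py1_7 = 412, px0_8 = 224, py0_8 = 184, px0_9 = 440, py0_9 = 288, center_x_10 = 476, center_y_10 = 536, radius_10 = 24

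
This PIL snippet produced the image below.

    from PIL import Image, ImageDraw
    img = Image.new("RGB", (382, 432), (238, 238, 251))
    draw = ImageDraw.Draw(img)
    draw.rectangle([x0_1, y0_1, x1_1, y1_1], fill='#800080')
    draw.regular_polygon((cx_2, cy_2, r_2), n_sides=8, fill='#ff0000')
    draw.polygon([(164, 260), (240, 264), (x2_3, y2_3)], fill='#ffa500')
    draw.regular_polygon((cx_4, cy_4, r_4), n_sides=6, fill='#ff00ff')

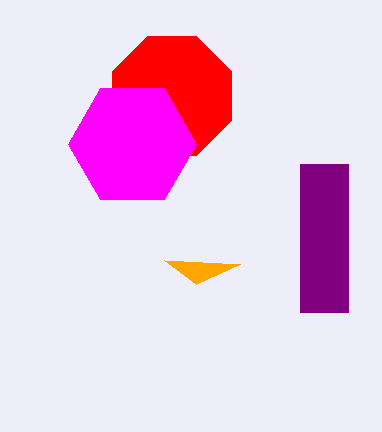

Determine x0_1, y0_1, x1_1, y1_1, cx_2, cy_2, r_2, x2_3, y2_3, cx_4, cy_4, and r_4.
x0_1 = 300, y0_1 = 164, x1_1 = 348, y1_1 = 312, cx_2 = 172, cy_2 = 96, r_2 = 64, x2_3 = 196, y2_3 = 284, cx_4 = 132, cy_4 = 144, r_4 = 64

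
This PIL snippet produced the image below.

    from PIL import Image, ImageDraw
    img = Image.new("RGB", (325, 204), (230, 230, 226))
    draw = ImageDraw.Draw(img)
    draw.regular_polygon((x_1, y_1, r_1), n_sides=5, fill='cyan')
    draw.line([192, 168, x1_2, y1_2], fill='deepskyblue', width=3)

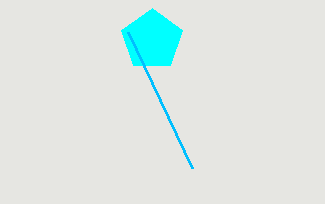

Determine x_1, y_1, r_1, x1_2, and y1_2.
x_1 = 152, y_1 = 40, r_1 = 32, x1_2 = 128, y1_2 = 32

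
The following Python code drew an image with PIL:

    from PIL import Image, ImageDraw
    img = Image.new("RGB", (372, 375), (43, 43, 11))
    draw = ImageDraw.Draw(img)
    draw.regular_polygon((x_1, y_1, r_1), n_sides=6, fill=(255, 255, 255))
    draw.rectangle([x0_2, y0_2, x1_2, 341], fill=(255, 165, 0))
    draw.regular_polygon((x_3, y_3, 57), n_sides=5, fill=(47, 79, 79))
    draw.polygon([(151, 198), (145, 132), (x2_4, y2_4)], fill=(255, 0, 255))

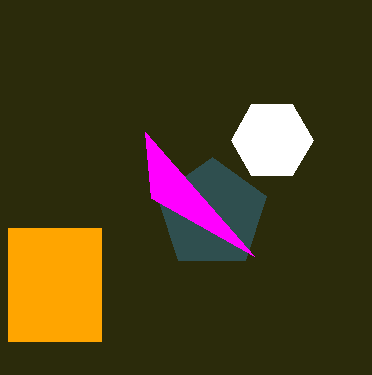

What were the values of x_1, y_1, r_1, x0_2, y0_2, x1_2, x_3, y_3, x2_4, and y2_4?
x_1 = 272; y_1 = 140; r_1 = 41; x0_2 = 8; y0_2 = 228; x1_2 = 101; x_3 = 212; y_3 = 214; x2_4 = 254; y2_4 = 256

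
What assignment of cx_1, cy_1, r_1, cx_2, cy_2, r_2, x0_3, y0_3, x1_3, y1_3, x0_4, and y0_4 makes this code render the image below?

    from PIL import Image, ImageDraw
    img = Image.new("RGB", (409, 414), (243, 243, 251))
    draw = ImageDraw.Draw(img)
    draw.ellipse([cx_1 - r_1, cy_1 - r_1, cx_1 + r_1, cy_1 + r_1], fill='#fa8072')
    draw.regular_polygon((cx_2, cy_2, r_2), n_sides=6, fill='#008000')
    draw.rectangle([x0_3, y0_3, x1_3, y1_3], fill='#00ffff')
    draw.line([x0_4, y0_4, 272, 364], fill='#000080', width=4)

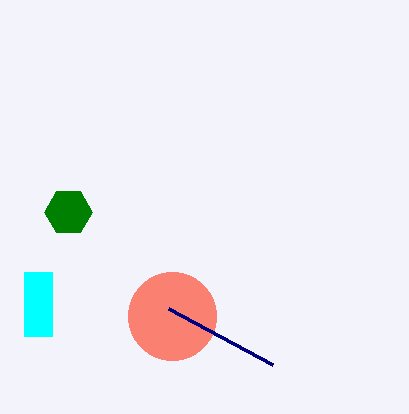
cx_1 = 172; cy_1 = 316; r_1 = 44; cx_2 = 68; cy_2 = 212; r_2 = 24; x0_3 = 24; y0_3 = 272; x1_3 = 52; y1_3 = 336; x0_4 = 168; y0_4 = 308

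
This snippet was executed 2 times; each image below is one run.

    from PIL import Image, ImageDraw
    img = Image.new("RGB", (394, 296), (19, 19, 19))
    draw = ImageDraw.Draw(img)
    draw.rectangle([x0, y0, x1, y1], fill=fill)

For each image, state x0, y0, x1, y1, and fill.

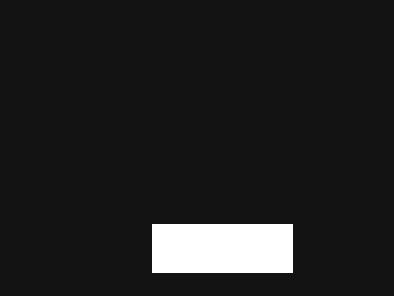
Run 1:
x0 = 152; y0 = 224; x1 = 292; y1 = 272; fill = 'white'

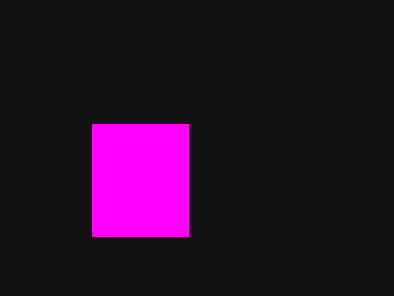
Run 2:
x0 = 92
y0 = 124
x1 = 188
y1 = 236
fill = 'magenta'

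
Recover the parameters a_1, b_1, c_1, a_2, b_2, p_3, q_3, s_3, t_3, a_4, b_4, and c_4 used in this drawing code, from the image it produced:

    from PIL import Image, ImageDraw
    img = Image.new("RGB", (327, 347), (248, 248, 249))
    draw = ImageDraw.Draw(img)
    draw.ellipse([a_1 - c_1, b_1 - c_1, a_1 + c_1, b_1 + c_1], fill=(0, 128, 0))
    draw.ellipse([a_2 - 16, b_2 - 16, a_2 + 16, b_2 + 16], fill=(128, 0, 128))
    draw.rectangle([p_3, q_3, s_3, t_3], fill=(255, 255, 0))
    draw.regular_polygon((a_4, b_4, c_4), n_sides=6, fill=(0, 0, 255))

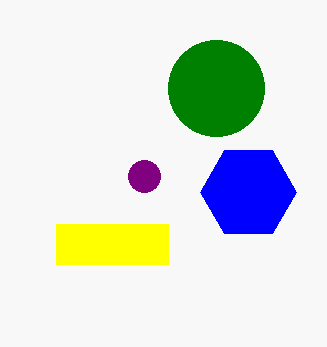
a_1 = 216, b_1 = 88, c_1 = 48, a_2 = 144, b_2 = 176, p_3 = 56, q_3 = 224, s_3 = 168, t_3 = 264, a_4 = 248, b_4 = 192, c_4 = 48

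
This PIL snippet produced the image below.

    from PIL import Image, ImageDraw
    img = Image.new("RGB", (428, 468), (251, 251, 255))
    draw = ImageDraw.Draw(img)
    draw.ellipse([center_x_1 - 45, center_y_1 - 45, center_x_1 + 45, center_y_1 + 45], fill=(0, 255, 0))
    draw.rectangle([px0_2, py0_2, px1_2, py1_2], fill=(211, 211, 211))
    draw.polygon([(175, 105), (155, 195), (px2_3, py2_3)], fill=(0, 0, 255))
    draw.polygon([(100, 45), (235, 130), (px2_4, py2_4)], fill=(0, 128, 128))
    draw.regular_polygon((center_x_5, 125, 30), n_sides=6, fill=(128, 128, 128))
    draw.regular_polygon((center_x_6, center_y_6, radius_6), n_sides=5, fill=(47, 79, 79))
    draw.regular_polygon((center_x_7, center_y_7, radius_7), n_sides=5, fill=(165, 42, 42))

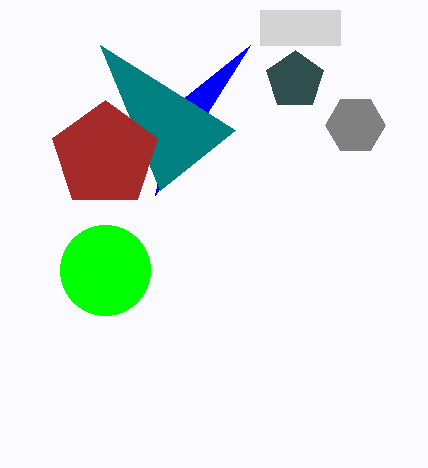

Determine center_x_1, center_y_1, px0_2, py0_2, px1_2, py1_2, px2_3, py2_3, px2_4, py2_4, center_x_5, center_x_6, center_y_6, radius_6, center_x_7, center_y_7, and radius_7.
center_x_1 = 105; center_y_1 = 270; px0_2 = 260; py0_2 = 10; px1_2 = 340; py1_2 = 45; px2_3 = 250; py2_3 = 45; px2_4 = 160; py2_4 = 190; center_x_5 = 355; center_x_6 = 295; center_y_6 = 80; radius_6 = 30; center_x_7 = 105; center_y_7 = 155; radius_7 = 55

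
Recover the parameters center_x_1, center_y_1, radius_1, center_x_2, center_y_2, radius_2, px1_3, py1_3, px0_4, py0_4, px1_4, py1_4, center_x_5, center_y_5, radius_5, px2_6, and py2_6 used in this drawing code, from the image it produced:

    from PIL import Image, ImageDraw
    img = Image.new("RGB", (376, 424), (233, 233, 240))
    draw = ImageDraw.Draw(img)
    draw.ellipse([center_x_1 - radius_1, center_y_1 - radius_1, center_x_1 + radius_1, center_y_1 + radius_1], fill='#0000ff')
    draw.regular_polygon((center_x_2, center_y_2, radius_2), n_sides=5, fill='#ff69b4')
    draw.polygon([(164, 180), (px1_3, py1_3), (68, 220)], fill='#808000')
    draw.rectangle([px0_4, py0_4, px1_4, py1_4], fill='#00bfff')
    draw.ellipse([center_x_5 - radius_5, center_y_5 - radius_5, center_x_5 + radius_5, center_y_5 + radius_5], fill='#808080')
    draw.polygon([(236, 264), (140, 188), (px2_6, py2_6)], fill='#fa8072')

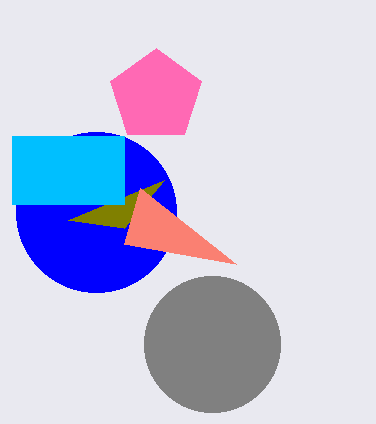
center_x_1 = 96; center_y_1 = 212; radius_1 = 80; center_x_2 = 156; center_y_2 = 96; radius_2 = 48; px1_3 = 124; py1_3 = 228; px0_4 = 12; py0_4 = 136; px1_4 = 124; py1_4 = 204; center_x_5 = 212; center_y_5 = 344; radius_5 = 68; px2_6 = 124; py2_6 = 244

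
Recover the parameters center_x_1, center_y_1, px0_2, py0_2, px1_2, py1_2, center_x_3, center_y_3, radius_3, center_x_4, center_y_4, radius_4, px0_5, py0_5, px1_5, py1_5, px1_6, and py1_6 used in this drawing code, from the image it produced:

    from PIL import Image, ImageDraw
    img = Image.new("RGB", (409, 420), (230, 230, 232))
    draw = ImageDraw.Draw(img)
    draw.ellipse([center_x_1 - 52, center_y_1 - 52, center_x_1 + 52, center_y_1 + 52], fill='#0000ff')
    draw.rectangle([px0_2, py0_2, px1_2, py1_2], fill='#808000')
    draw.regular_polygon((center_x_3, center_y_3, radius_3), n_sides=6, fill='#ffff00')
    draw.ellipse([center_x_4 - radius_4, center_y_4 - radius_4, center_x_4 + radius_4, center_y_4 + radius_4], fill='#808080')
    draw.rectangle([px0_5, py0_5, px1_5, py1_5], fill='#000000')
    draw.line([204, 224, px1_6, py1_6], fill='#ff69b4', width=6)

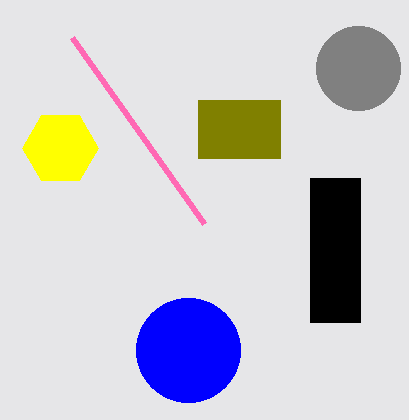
center_x_1 = 188, center_y_1 = 350, px0_2 = 198, py0_2 = 100, px1_2 = 280, py1_2 = 158, center_x_3 = 60, center_y_3 = 148, radius_3 = 38, center_x_4 = 358, center_y_4 = 68, radius_4 = 42, px0_5 = 310, py0_5 = 178, px1_5 = 360, py1_5 = 322, px1_6 = 72, py1_6 = 38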